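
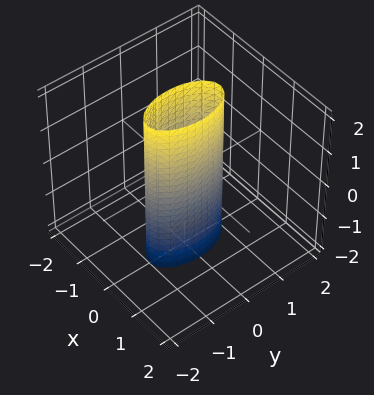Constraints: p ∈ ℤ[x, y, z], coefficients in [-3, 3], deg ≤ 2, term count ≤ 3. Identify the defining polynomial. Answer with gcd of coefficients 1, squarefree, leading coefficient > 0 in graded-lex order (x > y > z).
3*x^2 + y^2 - 1

Degree: constant cross-section along one axis; a quadric, so deg p = 2.
Symmetries: it's symmetric under z → −z, forcing even powers of z; it's symmetric under y → −y, forcing even powers of y; the x ↦ −x reflection is a symmetry, so x appears only in even powers.
Against the integer gridlines: no z-intercept at any integer in the box; the y-axis gridline crossings are at y ∈ {-1, 1}.
Fitting integer coefficients to these (and the overall shape) gives p.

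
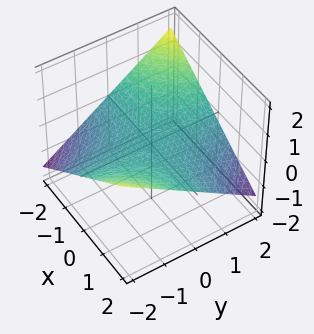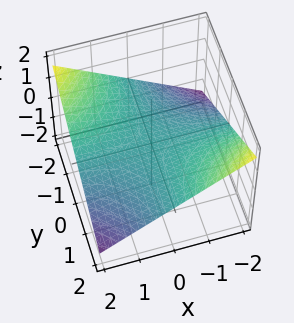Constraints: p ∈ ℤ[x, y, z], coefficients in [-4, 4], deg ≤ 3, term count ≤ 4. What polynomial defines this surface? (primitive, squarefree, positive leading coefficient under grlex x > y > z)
x*y + 3*z

(a) Degree: a saddle surface; a quadric, so deg p = 2.
(b) Against the integer gridlines: every point of the x-axis in the box is on the surface; the visible y-axis segment lies entirely on the surface; one z-axis crossing is at z = 0.
(c) Putting this together gives p.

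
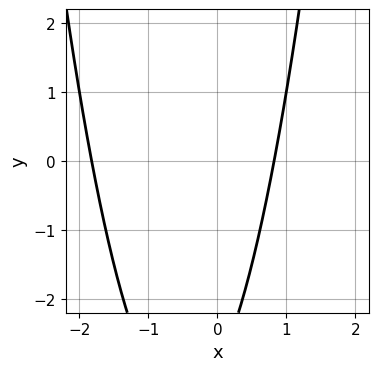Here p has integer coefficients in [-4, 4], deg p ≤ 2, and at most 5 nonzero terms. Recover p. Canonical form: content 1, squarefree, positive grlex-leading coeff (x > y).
2*x^2 + 2*x - y - 3

1. deg p = 2.
2. From the visible intercepts: it misses every integer gridline on the y-axis.
3. Solving for integer coefficients yields p as stated.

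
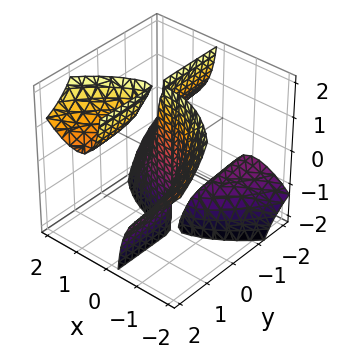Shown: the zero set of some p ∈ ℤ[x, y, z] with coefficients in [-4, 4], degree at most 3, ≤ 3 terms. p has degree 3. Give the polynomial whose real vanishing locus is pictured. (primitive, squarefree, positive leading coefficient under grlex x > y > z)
x^3 - 2*x*y*z + y

(a) The picture has 3 separate pieces. Treating them together as one polynomial.
(b) Degree: a generic line meets the surface in up to 3 points, so deg p = 3.
(c) Reading off the gridlines: the visible z-axis segment lies entirely on the surface; one y-axis crossing is at y = 0; it crosses the x-axis at the gridline x = 0.
(d) Putting this together gives p.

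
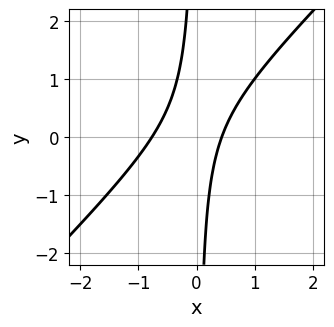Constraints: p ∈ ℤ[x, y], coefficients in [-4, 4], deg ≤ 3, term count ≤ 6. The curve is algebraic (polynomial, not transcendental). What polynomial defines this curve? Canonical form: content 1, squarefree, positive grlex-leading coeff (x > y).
(a) Degree: the shape is more complex than any degree-1 curve, so deg p = 2.
(b) Observable constraints: no y-intercept at any integer in the box.
(c) Assembling these constraints gives the stated polynomial.

3*x^2 - 3*x*y + x - 1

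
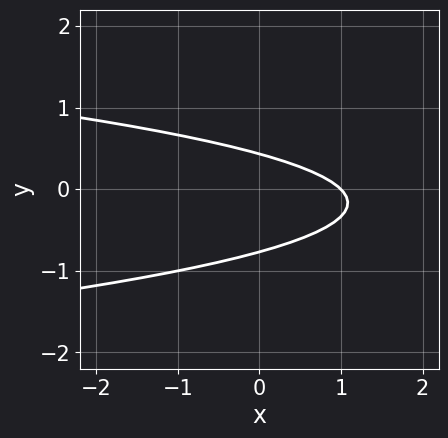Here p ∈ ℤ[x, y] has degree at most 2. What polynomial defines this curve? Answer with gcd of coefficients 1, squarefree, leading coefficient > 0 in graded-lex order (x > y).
deg p = 2.
Checking where it meets the axes: one x-axis crossing is at x = 1.
Solving for integer coefficients yields p as stated.

3*y^2 + x + y - 1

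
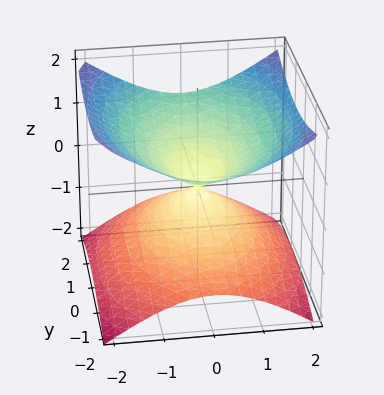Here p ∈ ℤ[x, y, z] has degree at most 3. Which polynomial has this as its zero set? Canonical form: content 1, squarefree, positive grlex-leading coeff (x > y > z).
2*x^2 + y^2 - 3*z^2

(a) deg p = 2. A double cone through the origin; a quadric.
(b) Symmetries: the x ↦ −x reflection is a symmetry, so x appears only in even powers; it's symmetric under y → −y, forcing even powers of y; it's symmetric under z → −z, forcing even powers of z.
(c) Checking where it meets the axes: it crosses the x-axis at the gridline x = 0; it meets the z-axis at z = 0 (among the integer gridlines); it meets the y-axis at y = 0 (among the integer gridlines).
(d) The integer polynomial consistent with all of this is the stated p.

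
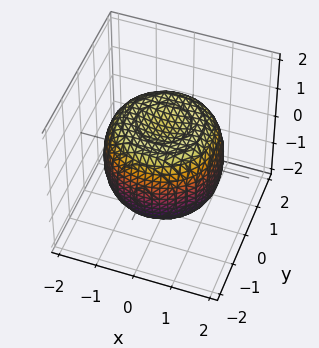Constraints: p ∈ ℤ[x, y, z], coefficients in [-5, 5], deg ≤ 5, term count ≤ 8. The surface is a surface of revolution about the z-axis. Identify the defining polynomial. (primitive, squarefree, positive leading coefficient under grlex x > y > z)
First, the degree is 4 — a generic line meets the surface in up to 4 points.
Then, symmetries: the surface is invariant under rotation about z: p = q(x² + y², z).
Next, against the integer gridlines: the z-axis gridline crossings are at z ∈ {-1, 1}; a circular section at z = 0 has radius between 1 and 2.
Finally, putting this together gives p.

2*x^4 + 4*x^2*y^2 + 2*y^4 - 3*x^2 - 3*y^2 + 3*z^2 - 3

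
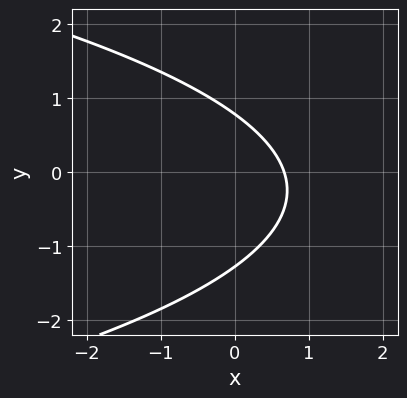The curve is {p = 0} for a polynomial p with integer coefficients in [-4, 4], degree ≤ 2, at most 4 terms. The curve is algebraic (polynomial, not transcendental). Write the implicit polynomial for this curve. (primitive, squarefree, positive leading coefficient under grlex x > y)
2*y^2 + 3*x + y - 2

First, deg p = 2. The shape is more complex than any degree-1 curve.
Finally, the integer polynomial consistent with all of this is the stated p.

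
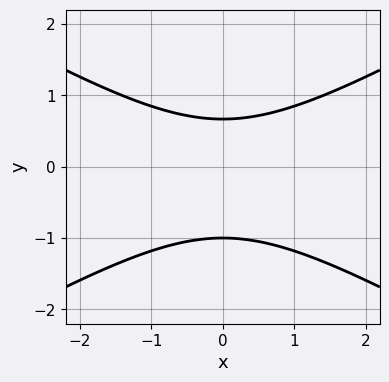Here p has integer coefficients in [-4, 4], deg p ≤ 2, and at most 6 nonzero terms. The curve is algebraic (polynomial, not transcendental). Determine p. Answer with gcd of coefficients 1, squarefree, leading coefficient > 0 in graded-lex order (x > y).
Degree: the shape is more complex than any degree-1 curve, so deg p = 2.
Symmetries: the x ↦ −x reflection is a symmetry, so x appears only in even powers.
From the axis intercepts and sections: it meets the y-axis at y = -1 (among the integer gridlines); no x-intercept at any integer in the box.
Matching integer coefficients to the picture gives p.

x^2 - 3*y^2 - y + 2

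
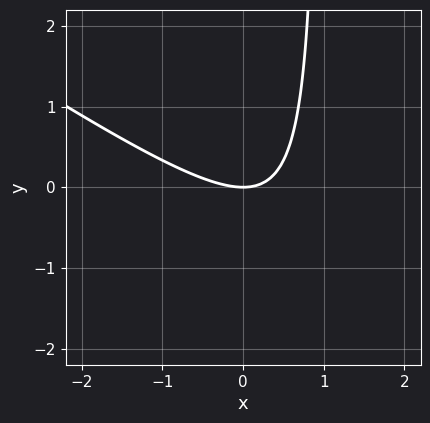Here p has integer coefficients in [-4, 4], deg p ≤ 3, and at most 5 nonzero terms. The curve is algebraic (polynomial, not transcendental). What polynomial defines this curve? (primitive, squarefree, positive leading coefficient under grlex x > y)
2*x^2 + 3*x*y - 3*y

(a) Degree: no degree-1 curve has this shape, so deg p = 2.
(b) Checking where it meets the axes: it meets the y-axis at y = 0 (among the integer gridlines); it meets the x-axis at x = 0 (among the integer gridlines).
(c) Solving for integer coefficients yields p as stated.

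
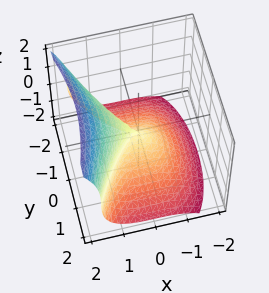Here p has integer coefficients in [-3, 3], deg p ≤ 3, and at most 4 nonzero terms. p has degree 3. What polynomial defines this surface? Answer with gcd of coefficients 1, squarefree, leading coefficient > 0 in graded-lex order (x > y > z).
3*x^3 - 2*z^3 - 3*y^2

(a) The degree is 3 — a generic line meets the surface in up to 3 points.
(b) Reading off the gridlines: one y-axis crossing is at y = 0; it crosses the x-axis at the gridline x = 0; one z-axis crossing is at z = 0.
(c) Solving for integer coefficients yields p as stated.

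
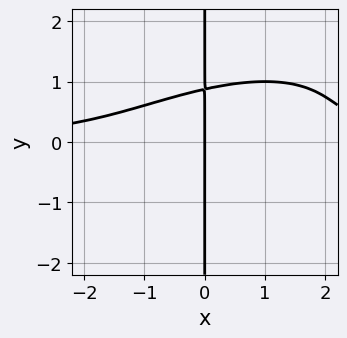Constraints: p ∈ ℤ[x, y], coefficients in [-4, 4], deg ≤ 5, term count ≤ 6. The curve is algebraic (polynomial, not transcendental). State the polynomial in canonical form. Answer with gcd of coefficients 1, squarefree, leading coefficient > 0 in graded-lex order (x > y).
The degree is 4 — no degree-3 curve has this shape.
Reading off the gridlines: it meets the x-axis at x = 0 (among the integer gridlines); every point of the y-axis in the box is on the curve.
Putting this together gives p.

x^3*y - 2*x^2*y^2 + 3*x*y^3 - 2*x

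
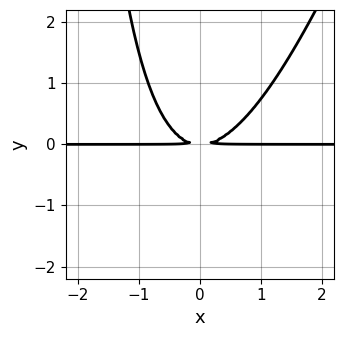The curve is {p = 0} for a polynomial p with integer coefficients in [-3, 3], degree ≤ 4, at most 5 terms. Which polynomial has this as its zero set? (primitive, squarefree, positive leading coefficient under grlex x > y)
deg p = 3. No degree-2 curve has this shape.
From the visible intercepts: every point of the x-axis in the box is on the curve.
Matching integer coefficients to the picture gives p.

3*x^2*y - x*y^2 - 3*y^2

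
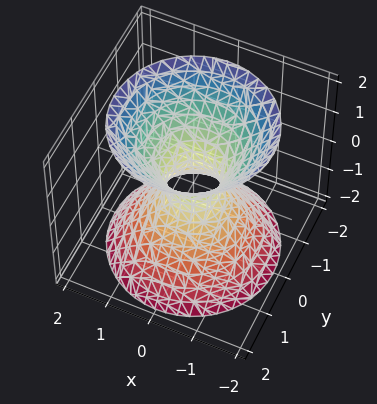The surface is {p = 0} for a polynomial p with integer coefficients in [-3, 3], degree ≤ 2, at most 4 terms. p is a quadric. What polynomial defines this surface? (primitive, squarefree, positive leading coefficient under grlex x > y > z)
3*x^2 + 3*y^2 - 2*z^2 - 1

(a) deg p = 2. One connected sheet with a waist; a quadric.
(b) Symmetry: the surface is invariant under rotation about z: p = q(x² + y², z); the z ↦ −z reflection is a symmetry, so z appears only in even powers.
(c) Observable constraints: no z-intercept at any integer in the box; a circular section at z = -2 has radius between 1 and 2.
(d) The integer polynomial consistent with all of this is the stated p.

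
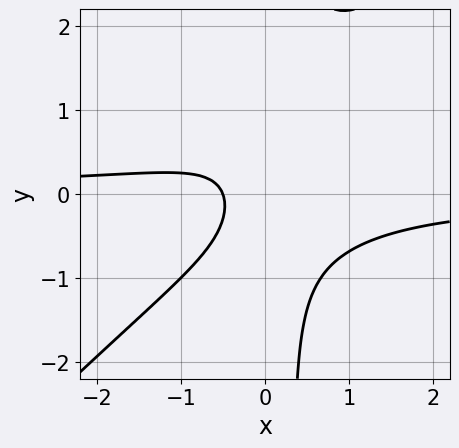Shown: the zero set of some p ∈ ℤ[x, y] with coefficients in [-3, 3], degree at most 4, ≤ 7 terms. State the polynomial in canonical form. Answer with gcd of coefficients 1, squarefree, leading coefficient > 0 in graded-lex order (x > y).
3*x^2*y - 3*x*y^2 + y^2 + 2*x + 1

First, the degree is 3 — a generic line meets the curve in up to 3 points.
Then, against the integer gridlines: no y-intercept at any integer in the box.
Finally, solving for integer coefficients yields p as stated.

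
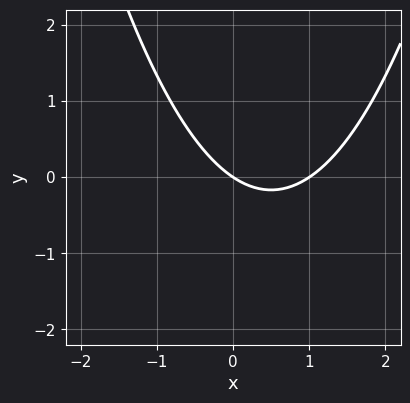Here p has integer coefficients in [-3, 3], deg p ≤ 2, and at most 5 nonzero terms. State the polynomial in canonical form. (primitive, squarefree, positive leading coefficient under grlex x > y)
First, the degree is 2 — the shape is more complex than any degree-1 curve.
Then, against the integer gridlines: among the integer gridlines, it crosses the x-axis at x ∈ {0, 1}; it crosses the y-axis at the gridline y = 0.
Finally, assembling these constraints gives the stated polynomial.

2*x^2 - 2*x - 3*y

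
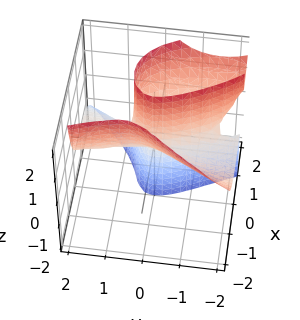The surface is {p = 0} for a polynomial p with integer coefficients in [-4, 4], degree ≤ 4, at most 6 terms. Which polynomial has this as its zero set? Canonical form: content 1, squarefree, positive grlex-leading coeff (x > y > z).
deg p = 3.
Reading off the gridlines: the visible z-axis segment lies entirely on the surface; the visible y-axis segment lies entirely on the surface.
Together with the visible shape, these determine p as stated.

3*x^3 + 3*x*y*z + 2*y^2*z - 2*x^2 - 3*x*z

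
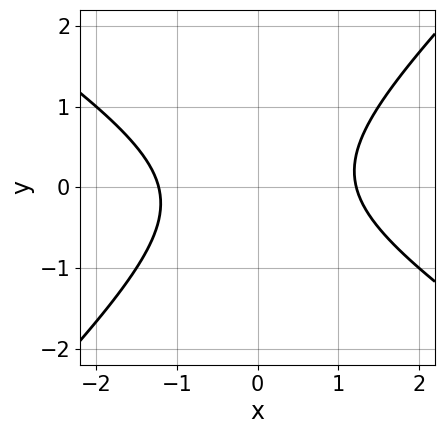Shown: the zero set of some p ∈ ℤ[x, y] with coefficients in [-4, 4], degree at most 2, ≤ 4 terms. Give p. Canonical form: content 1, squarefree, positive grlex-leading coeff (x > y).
(a) Degree: a generic line meets the curve in up to 2 points, so deg p = 2.
(b) Observable constraints: it misses every integer gridline on the y-axis.
(c) Solving for integer coefficients yields p as stated.

2*x^2 + x*y - 3*y^2 - 3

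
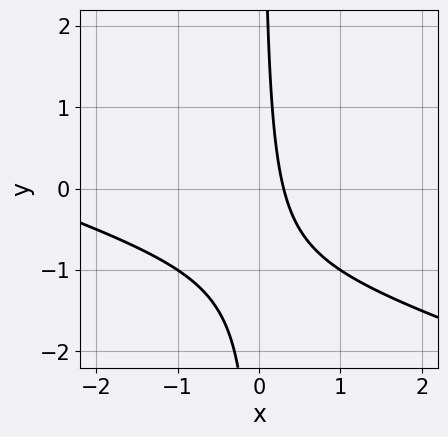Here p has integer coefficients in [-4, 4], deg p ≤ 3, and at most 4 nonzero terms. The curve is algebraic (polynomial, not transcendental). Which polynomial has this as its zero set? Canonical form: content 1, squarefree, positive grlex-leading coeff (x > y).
x^2 + 3*x*y + 3*x - 1

1. The degree is 2 — the shape is more complex than any degree-1 curve.
2. From the visible intercepts: the curve avoids every integer y-axis point in the box.
3. These observations pin down the coefficients.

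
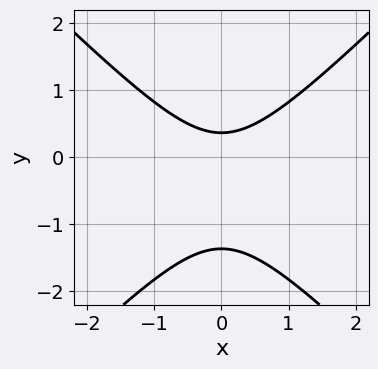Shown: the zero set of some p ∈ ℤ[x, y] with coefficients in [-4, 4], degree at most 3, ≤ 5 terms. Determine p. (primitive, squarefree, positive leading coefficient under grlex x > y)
2*x^2 - 2*y^2 - 2*y + 1

Degree: the shape is more complex than any degree-1 curve, so deg p = 2.
Symmetries: mirror symmetry x ↦ −x ⇒ only even powers of x.
From the visible intercepts: no x-intercept at any integer in the box.
The integer polynomial consistent with all of this is the stated p.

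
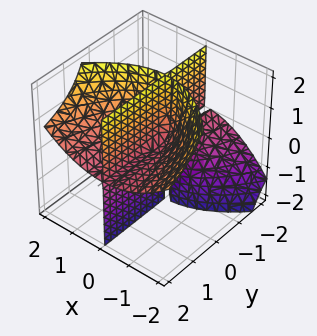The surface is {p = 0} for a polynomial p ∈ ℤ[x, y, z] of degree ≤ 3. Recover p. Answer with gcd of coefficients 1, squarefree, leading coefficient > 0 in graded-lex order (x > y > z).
The picture has 3 separate pieces. They look like related sheets of one shape, so recover p as a whole.
The degree is 3 — no degree-2 surface has this shape.
Against the integer gridlines: it crosses the x-axis at the gridline x = 0; every point of the y-axis in the box is on the surface.
Fitting integer coefficients to these (and the overall shape) gives p. Check: (0, 0, -2) on the z-axis lies on the surface, and p(0, 0, -2) = 0. ✓

x^3 - 2*x*y*z - x*z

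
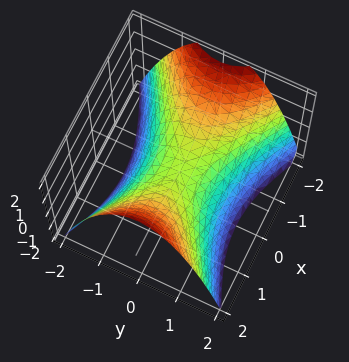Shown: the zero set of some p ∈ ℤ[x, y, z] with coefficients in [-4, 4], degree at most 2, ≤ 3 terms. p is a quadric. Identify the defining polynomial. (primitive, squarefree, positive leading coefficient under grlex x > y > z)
1. Degree: a saddle surface; a quadric, so deg p = 2.
2. Symmetries: it's symmetric under y → −y, forcing even powers of y; it's symmetric under x → −x, forcing even powers of x.
3. Observable constraints: it crosses the y-axis at the gridline y = 0; it meets the z-axis at z = 0 (among the integer gridlines); one x-axis crossing is at x = 0.
4. Solving for integer coefficients yields p as stated.

x^2 - 2*y^2 - 2*z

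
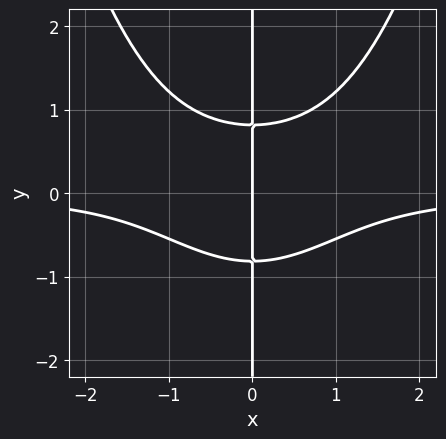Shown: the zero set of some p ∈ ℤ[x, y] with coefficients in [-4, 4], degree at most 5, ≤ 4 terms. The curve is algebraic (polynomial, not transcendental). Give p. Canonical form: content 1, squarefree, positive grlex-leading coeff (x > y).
1. deg p = 4.
2. Reading off the gridlines: one x-axis crossing is at x = 0; the visible y-axis segment lies entirely on the curve.
3. Together with the visible shape, these determine p as stated.

2*x^3*y - 3*x*y^2 + 2*x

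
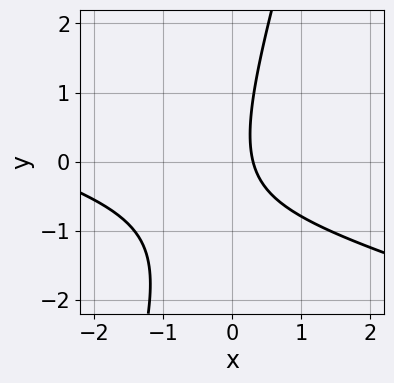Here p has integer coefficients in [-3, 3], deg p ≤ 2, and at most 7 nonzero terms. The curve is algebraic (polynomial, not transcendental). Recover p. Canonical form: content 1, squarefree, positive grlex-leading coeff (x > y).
First, deg p = 2. No degree-1 curve has this shape.
Then, reading off the gridlines: no y-intercept at any integer in the box.
Finally, together with the visible shape, these determine p as stated.

x^2 + 3*x*y - y^2 + 3*x - 1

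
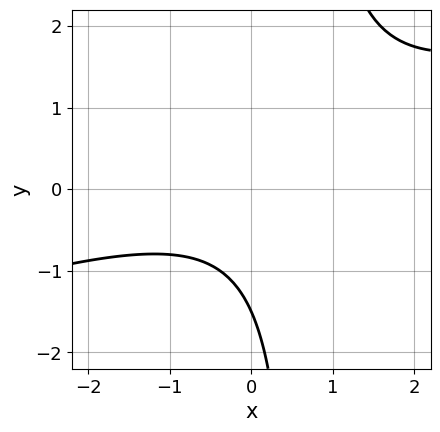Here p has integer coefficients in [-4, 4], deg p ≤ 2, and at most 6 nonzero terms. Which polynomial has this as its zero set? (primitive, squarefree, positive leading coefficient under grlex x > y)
First, deg p = 2. No degree-1 curve has this shape.
Next, from the visible intercepts: the curve avoids every integer x-axis point in the box.
Finally, assembling these constraints gives the stated polynomial.

x^2 - 3*x*y + 2*y + 3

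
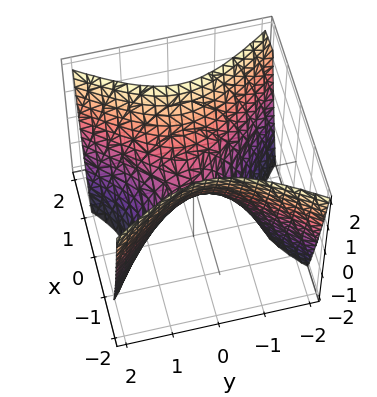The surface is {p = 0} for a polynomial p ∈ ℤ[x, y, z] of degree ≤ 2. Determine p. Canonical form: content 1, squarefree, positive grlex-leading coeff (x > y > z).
1. Degree: a saddle surface; a quadric, so deg p = 2.
2. Symmetries: it's symmetric under y → −y, forcing even powers of y; it's symmetric under x → −x, forcing even powers of x.
3. Reading off the gridlines: it meets the z-axis at z = 0 (among the integer gridlines); it meets the x-axis at x = 0 (among the integer gridlines).
4. Solving for integer coefficients yields p as stated.

3*x^2 - 2*y^2 - 2*z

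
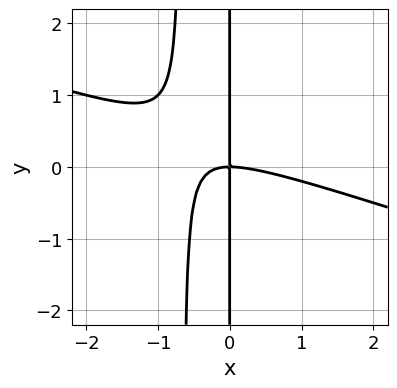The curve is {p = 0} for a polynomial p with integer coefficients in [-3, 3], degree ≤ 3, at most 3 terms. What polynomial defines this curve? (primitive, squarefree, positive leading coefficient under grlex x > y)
1. Degree: no degree-2 curve has this shape, so deg p = 3.
2. From the visible intercepts: one x-axis crossing is at x = 0; every point of the y-axis in the box is on the curve.
3. Assembling these constraints gives the stated polynomial.

x^3 + 3*x^2*y + 2*x*y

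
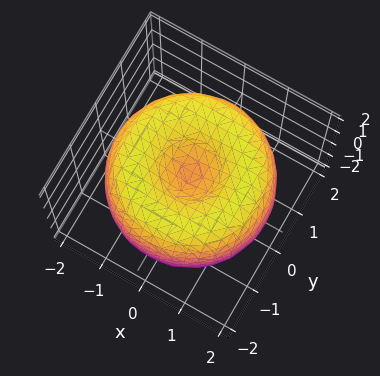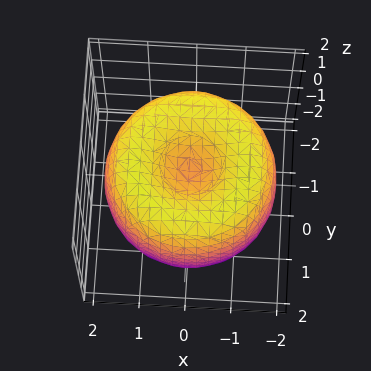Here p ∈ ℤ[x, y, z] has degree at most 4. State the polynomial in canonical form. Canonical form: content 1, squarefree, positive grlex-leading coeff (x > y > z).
(a) Degree: no degree-3 surface has this shape, so deg p = 4.
(b) Symmetries: rotational symmetry about the z-axis ⇒ p depends on x, y only through x² + y².
(c) From the axis intercepts and sections: a circular section at z = 1 has radius between 0 and 1.
(d) These observations pin down the coefficients.

x^4 + 2*x^2*y^2 + y^4 - 3*x^2 - 3*y^2 + 2*z^2 - 1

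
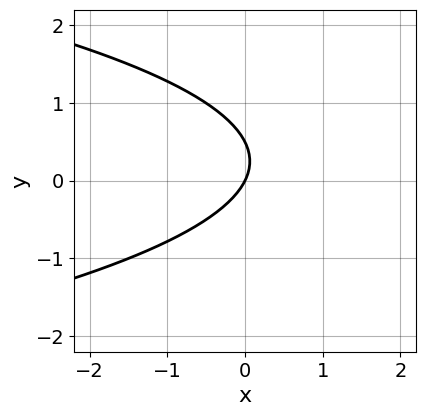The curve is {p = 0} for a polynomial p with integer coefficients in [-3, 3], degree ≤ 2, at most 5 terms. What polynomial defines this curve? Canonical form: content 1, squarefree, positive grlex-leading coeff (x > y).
2*y^2 + 2*x - y

The degree is 2 — the shape is more complex than any degree-1 curve.
From the axis intercepts and sections: it crosses the y-axis at the gridline y = 0; it meets the x-axis at x = 0 (among the integer gridlines).
Together with the visible shape, these determine p as stated.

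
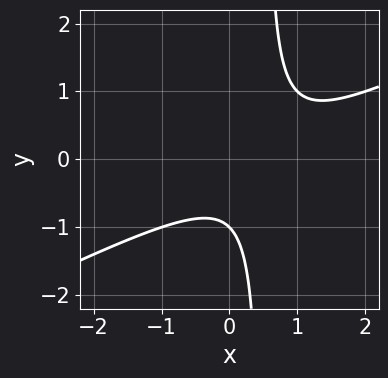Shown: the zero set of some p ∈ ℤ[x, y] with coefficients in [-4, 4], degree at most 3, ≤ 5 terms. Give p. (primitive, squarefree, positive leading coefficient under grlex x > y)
1. The degree is 2 — no degree-1 curve has this shape.
2. From the axis intercepts and sections: it crosses the y-axis at the gridline y = -1; the curve avoids every integer x-axis point in the box.
3. Together with the visible shape, these determine p as stated.

x^2 - 2*x*y - x + y + 1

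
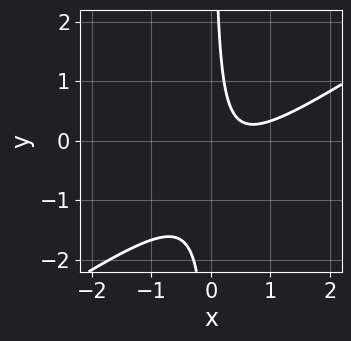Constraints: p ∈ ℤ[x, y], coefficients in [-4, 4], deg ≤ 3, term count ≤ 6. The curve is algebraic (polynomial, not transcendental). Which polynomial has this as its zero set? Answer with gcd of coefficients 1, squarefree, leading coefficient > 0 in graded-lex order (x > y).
First, degree: no degree-1 curve has this shape, so deg p = 2.
Then, against the integer gridlines: no x-intercept at any integer in the box; no y-intercept at any integer in the box.
Finally, putting this together gives p.

2*x^2 - 3*x*y - 2*x + 1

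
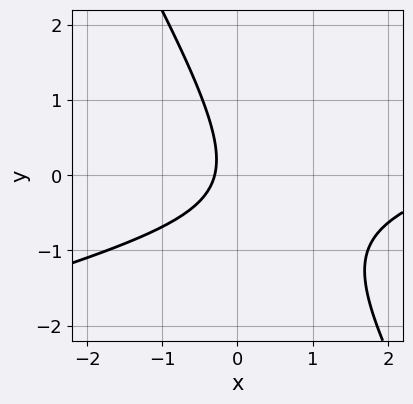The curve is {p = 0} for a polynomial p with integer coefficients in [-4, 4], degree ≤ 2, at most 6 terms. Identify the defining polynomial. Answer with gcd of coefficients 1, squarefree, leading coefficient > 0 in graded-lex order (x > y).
The degree is 2 — a generic line meets the curve in up to 2 points.
From the axis intercepts and sections: no y-intercept at any integer in the box.
Matching integer coefficients to the picture gives p.

x^2 - 3*x*y - 2*y^2 - 3*x - 1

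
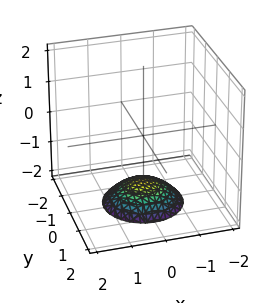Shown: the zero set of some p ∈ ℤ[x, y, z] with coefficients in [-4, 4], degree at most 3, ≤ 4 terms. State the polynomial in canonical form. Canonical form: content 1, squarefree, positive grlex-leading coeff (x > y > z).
1. Degree: the shape is more complex than any degree-1 surface, so deg p = 2.
2. By symmetry, the z-axis is an axis of rotation, so x and y enter only as x² + y².
3. Against the integer gridlines: a circular section at z = -2 has radius exactly 1; no x-intercept at any integer in the box; no y-intercept at any integer in the box.
4. Solving for integer coefficients yields p as stated.

x^2 + y^2 + 2*z + 3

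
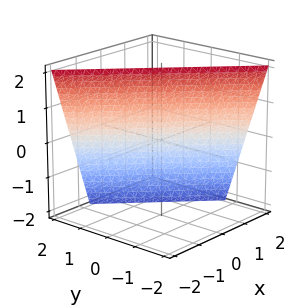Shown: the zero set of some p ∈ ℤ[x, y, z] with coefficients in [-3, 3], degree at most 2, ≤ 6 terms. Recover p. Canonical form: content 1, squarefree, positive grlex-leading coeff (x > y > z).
First, the degree is 1 — the surface is flat (a plane).
Next, checking where it meets the axes: it meets the z-axis at z = 2 (among the integer gridlines).
Finally, solving for integer coefficients yields p as stated.

3*x + 3*y + z - 2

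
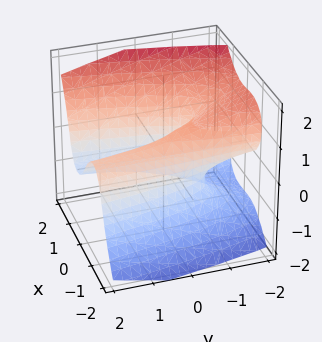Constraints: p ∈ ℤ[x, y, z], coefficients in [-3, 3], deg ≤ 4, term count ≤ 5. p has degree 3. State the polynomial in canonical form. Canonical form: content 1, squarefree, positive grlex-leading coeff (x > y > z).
(a) Degree: no degree-2 surface has this shape, so deg p = 3.
(b) Observable constraints: the x-axis gridline crossings are at x ∈ {-1, 0, 1}; every point of the y-axis in the box is on the surface; it crosses the z-axis at the gridline z = 0.
(c) Assembling these constraints gives the stated polynomial.

3*x^3 - 2*z^3 - x*y - 2*y*z - 3*x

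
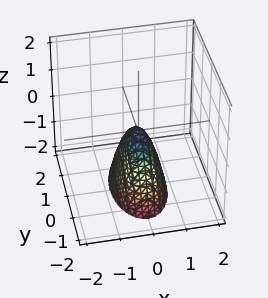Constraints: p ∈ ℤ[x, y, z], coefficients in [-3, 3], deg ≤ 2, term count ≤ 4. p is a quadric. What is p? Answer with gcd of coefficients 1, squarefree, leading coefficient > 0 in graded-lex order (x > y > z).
3*x^2 + y^2 + z

(a) deg p = 2. A single bowl opening along one axis; a quadric.
(b) Symmetries: it's symmetric under y → −y, forcing even powers of y; the x ↦ −x reflection is a symmetry, so x appears only in even powers.
(c) From the axis intercepts and sections: one y-axis crossing is at y = 0; it meets the x-axis at x = 0 (among the integer gridlines).
(d) Putting this together gives p.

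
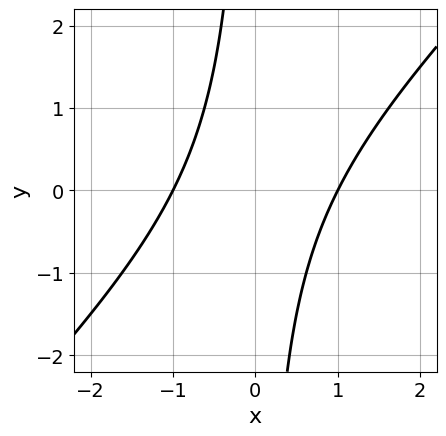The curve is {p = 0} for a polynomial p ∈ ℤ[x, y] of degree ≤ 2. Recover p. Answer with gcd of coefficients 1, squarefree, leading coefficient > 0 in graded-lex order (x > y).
1. Degree: no degree-1 curve has this shape, so deg p = 2.
2. Against the integer gridlines: the x-axis gridline crossings are at x ∈ {-1, 1}; it misses every integer gridline on the y-axis.
3. Matching integer coefficients to the picture gives p.

x^2 - x*y - 1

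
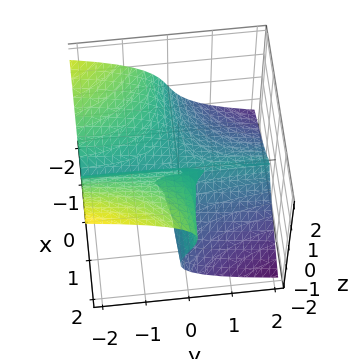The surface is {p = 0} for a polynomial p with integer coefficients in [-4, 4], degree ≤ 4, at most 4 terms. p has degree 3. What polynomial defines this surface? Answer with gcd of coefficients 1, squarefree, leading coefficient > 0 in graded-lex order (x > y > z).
First, the degree is 3 — the shape is more complex than any degree-2 surface.
Next, observable constraints: the visible y-axis segment lies entirely on the surface; the visible x-axis segment lies entirely on the surface; one z-axis crossing is at z = 0.
Finally, solving for integer coefficients yields p as stated.

x^2*y + 2*z^3 - x*z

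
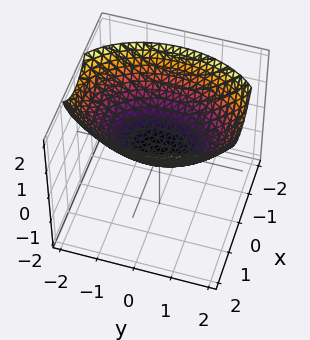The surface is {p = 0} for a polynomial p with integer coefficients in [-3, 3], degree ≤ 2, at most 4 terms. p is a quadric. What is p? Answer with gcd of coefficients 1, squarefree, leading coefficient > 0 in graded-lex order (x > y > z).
2*x^2 + y^2 - 3*z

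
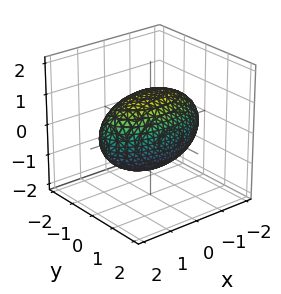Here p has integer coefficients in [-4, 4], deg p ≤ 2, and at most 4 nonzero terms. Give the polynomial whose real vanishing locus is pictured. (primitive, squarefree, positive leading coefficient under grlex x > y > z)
x^2 + 3*y^2 + 2*z^2 - 3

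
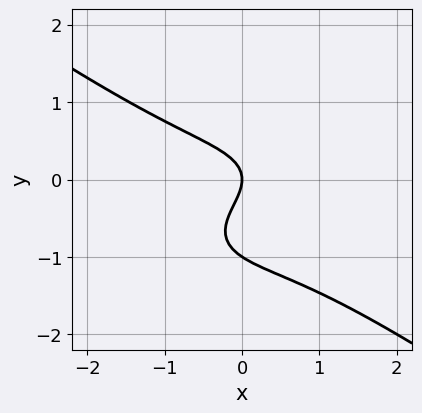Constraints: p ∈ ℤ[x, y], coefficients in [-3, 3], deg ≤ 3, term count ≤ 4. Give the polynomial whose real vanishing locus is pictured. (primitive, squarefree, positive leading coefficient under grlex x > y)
x^3 + 3*y^3 + 3*y^2 + 2*x

Degree: the shape is more complex than any degree-2 curve, so deg p = 3.
Observable constraints: it meets the x-axis at x = 0 (among the integer gridlines); among the integer gridlines, it crosses the y-axis at y ∈ {-1, 0}.
Together with the visible shape, these determine p as stated.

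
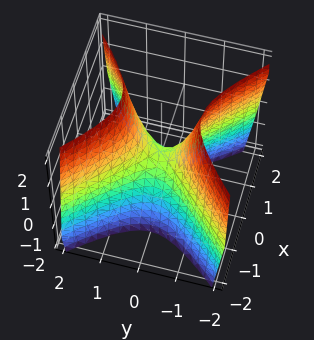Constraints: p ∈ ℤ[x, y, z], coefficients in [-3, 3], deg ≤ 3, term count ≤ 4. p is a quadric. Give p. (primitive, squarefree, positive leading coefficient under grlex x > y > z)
First, deg p = 2. A saddle surface; a quadric.
Next, symmetries: it's symmetric under x → −x, forcing even powers of x; the y ↦ −y reflection is a symmetry, so y appears only in even powers.
Then, reading off the gridlines: it meets the y-axis at y = 0 (among the integer gridlines); one x-axis crossing is at x = 0; it crosses the z-axis at the gridline z = 0.
Finally, solving for integer coefficients yields p as stated.

2*x^2 - 2*y^2 + z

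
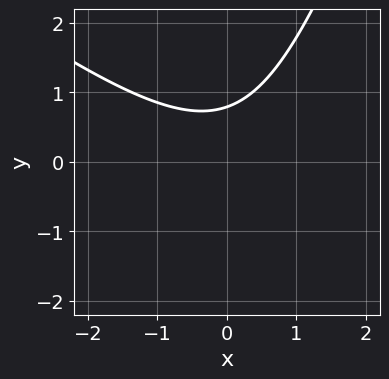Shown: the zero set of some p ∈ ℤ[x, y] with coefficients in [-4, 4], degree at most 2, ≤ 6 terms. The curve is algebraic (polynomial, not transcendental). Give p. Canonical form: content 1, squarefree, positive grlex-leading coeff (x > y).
2*x^2 + 2*x*y - y^2 - 3*y + 3

First, the degree is 2 — a generic line meets the curve in up to 2 points.
Then, reading off the gridlines: it misses every integer gridline on the x-axis.
Finally, fitting integer coefficients to these (and the overall shape) gives p.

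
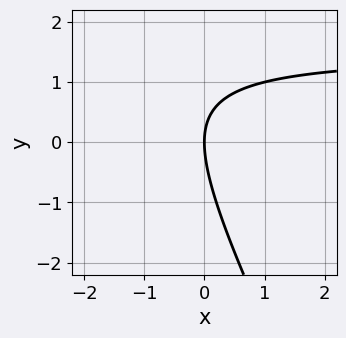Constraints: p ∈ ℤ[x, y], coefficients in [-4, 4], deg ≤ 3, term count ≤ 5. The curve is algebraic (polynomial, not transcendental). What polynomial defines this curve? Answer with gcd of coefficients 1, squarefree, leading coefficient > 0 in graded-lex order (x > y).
(a) Degree: a generic line meets the curve in up to 2 points, so deg p = 2.
(b) Reading off the gridlines: it meets the x-axis at x = 0 (among the integer gridlines); it crosses the y-axis at the gridline y = 0.
(c) The integer polynomial consistent with all of this is the stated p.

2*x*y + y^2 - 3*x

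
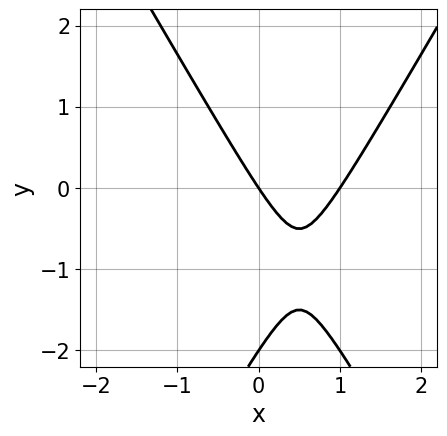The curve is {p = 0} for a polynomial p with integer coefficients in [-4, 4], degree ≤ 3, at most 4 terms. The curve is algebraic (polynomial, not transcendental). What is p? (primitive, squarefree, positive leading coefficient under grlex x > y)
The degree is 2 — no degree-1 curve has this shape.
From the axis intercepts and sections: among the integer gridlines, it crosses the y-axis at y ∈ {-2, 0}; among the integer gridlines, it crosses the x-axis at x ∈ {0, 1}.
Putting this together gives p.

3*x^2 - y^2 - 3*x - 2*y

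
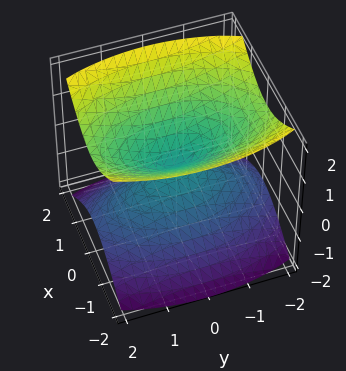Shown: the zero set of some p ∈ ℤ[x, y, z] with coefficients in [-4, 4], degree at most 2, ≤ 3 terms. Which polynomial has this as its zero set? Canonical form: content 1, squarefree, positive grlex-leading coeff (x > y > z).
3*x^2 + y^2 - 3*z^2

I count 2 distinct pieces.
The degree is 2 — two nappes meeting at a single point; a quadric.
Symmetries: the y ↦ −y reflection is a symmetry, so y appears only in even powers; mirror symmetry z ↦ −z ⇒ only even powers of z; it's symmetric under x → −x, forcing even powers of x.
Reading off the gridlines: it crosses the z-axis at the gridline z = 0; it crosses the y-axis at the gridline y = 0; it meets the x-axis at x = 0 (among the integer gridlines).
Fitting integer coefficients to these (and the overall shape) gives p.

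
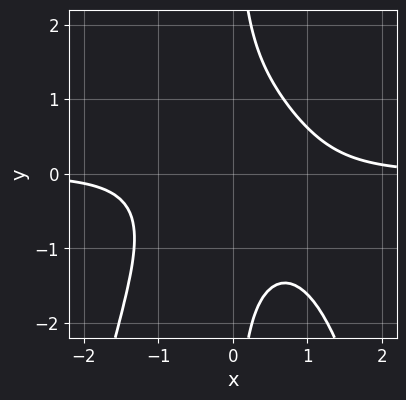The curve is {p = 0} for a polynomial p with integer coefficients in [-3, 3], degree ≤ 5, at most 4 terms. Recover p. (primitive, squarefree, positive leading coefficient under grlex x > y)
First, deg p = 4. A generic line meets the curve in up to 4 points.
Then, from the axis intercepts and sections: no y-intercept at any integer in the box; no x-intercept at any integer in the box.
Finally, assembling these constraints gives the stated polynomial.

x^3*y + x*y^2 - 1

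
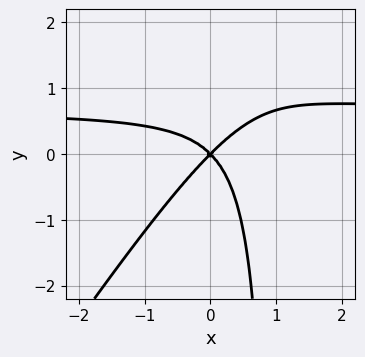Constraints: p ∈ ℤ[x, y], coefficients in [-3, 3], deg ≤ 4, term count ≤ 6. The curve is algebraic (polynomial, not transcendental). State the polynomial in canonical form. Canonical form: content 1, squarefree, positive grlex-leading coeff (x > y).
(a) The degree is 3 — the shape is more complex than any degree-2 curve.
(b) Reading off the gridlines: it meets the y-axis at y = 0 (among the integer gridlines); it crosses the x-axis at the gridline x = 0.
(c) Assembling these constraints gives the stated polynomial.

3*x^2*y - 2*x*y^2 - 2*x^2 + 2*y^2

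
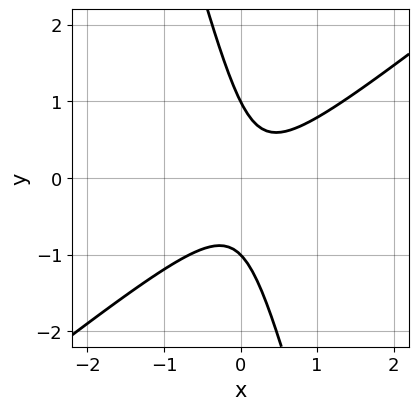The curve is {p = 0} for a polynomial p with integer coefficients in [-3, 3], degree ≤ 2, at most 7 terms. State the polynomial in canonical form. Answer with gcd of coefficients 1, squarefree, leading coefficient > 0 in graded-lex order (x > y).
3*x^2 - 3*x*y - y^2 - x + 1

1. The degree is 2 — no degree-1 curve has this shape.
2. Observable constraints: the curve avoids every integer x-axis point in the box; among the integer gridlines, it crosses the y-axis at y ∈ {-1, 1}.
3. Solving for integer coefficients yields p as stated.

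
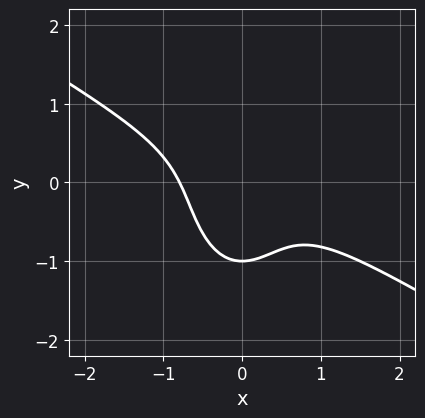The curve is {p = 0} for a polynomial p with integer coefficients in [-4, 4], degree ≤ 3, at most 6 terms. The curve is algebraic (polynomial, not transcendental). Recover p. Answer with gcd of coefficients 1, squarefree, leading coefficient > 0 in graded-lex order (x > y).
Degree: a generic line meets the curve in up to 3 points, so deg p = 3.
Checking where it meets the axes: it meets the y-axis at y = -1 (among the integer gridlines).
Assembling these constraints gives the stated polynomial.

2*x^3 + 3*x^2*y + y^3 + 1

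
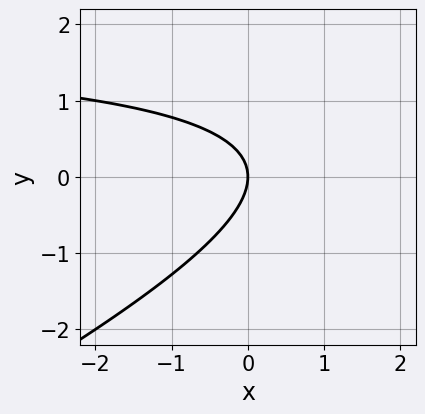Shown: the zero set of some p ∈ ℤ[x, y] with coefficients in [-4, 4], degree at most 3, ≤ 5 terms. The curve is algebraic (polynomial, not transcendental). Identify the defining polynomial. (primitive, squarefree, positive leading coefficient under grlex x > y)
x*y - 2*y^2 - 2*x

(a) Degree: a generic line meets the curve in up to 2 points, so deg p = 2.
(b) Reading off the gridlines: it meets the y-axis at y = 0 (among the integer gridlines); one x-axis crossing is at x = 0.
(c) Solving for integer coefficients yields p as stated.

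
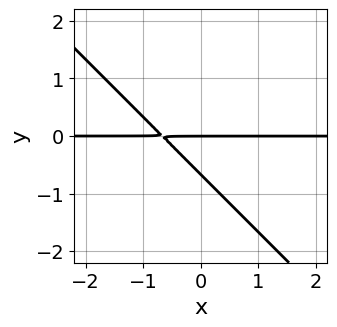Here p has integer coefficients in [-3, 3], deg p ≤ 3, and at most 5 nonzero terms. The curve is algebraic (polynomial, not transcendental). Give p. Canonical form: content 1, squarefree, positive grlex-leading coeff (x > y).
3*x*y + 3*y^2 + 2*y

deg p = 2. The shape is more complex than any degree-1 curve.
Checking where it meets the axes: every point of the x-axis in the box is on the curve; it crosses the y-axis at the gridline y = 0.
Solving for integer coefficients yields p as stated.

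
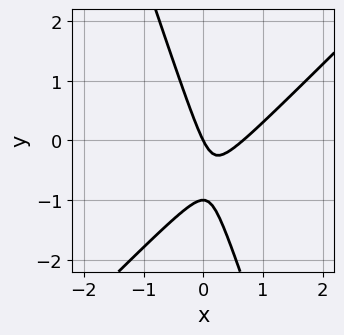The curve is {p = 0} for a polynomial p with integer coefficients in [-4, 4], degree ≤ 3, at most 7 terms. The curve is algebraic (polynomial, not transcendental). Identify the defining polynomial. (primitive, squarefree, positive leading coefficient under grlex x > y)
3*x^2 - 2*x*y - y^2 - 2*x - y

1. Degree: the shape is more complex than any degree-1 curve, so deg p = 2.
2. Against the integer gridlines: among the integer gridlines, it crosses the y-axis at y ∈ {-1, 0}; it meets the x-axis at x = 0 (among the integer gridlines).
3. Solving for integer coefficients yields p as stated.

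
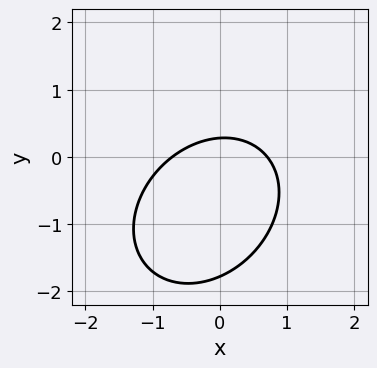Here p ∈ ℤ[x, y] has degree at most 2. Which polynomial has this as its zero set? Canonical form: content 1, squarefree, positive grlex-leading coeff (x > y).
2*x^2 - x*y + 2*y^2 + 3*y - 1

Degree: the shape is more complex than any degree-1 curve, so deg p = 2.
Putting this together gives p.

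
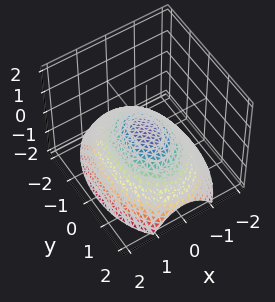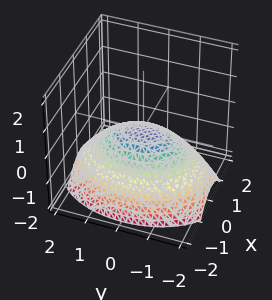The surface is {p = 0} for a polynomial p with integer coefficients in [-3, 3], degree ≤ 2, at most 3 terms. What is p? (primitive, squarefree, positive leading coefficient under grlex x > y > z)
(a) deg p = 2. A single bowl opening along one axis; a quadric.
(b) Symmetries: it's symmetric under x → −x, forcing even powers of x; the y ↦ −y reflection is a symmetry, so y appears only in even powers.
(c) Checking where it meets the axes: one z-axis crossing is at z = 0; it meets the x-axis at x = 0 (among the integer gridlines).
(d) These observations pin down the coefficients.

2*x^2 + y^2 + 3*z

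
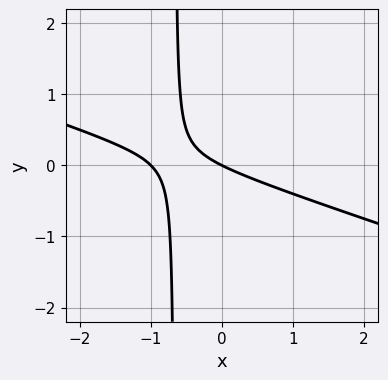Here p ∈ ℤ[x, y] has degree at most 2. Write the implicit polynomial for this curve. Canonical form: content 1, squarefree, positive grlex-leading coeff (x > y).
x^2 + 3*x*y + x + 2*y

The degree is 2 — a generic line meets the curve in up to 2 points.
Reading off the gridlines: the x-axis gridline crossings are at x ∈ {-1, 0}; it meets the y-axis at y = 0 (among the integer gridlines).
Together with the visible shape, these determine p as stated.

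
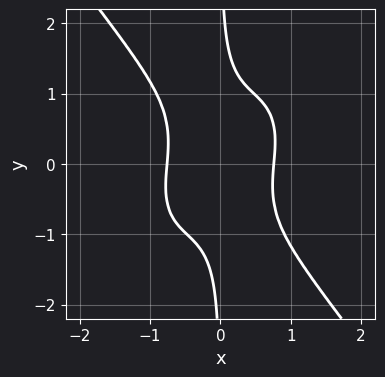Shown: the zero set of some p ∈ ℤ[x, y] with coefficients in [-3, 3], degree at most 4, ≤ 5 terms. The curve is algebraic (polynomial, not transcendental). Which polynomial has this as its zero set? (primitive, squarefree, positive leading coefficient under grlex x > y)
3*x^4 - x^3*y + 2*x*y^3 - 1

First, the degree is 4 — no degree-3 curve has this shape.
Then, against the integer gridlines: the curve avoids every integer y-axis point in the box.
Finally, solving for integer coefficients yields p as stated.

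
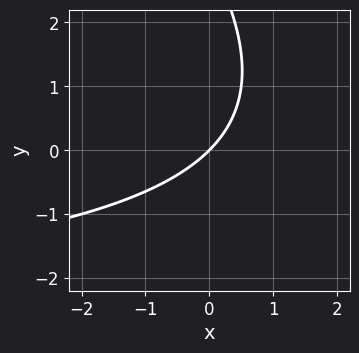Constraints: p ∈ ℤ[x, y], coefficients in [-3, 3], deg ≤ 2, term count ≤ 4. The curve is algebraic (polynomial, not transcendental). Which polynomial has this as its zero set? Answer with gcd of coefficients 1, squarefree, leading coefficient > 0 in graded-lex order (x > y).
First, deg p = 2. The shape is more complex than any degree-1 curve.
Then, observable constraints: it meets the y-axis at y = 0 (among the integer gridlines); it meets the x-axis at x = 0 (among the integer gridlines).
Finally, matching integer coefficients to the picture gives p.

x*y + y^2 + 3*x - 3*y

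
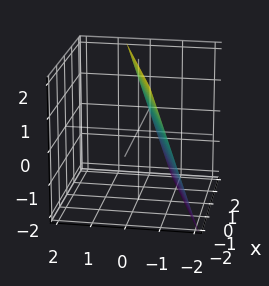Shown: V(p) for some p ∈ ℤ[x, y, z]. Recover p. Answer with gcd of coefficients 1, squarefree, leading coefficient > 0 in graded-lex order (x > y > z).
x - 3*y + z - 2

deg p = 1.
Reading off the gridlines: it crosses the x-axis at the gridline x = 2; one z-axis crossing is at z = 2.
The integer polynomial consistent with all of this is the stated p.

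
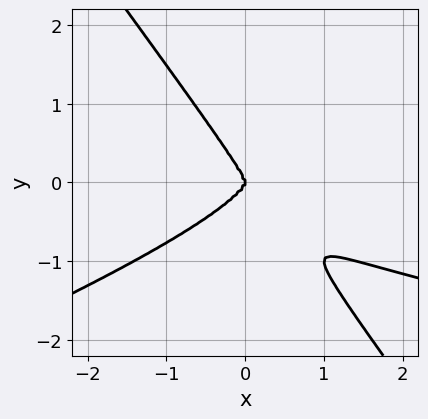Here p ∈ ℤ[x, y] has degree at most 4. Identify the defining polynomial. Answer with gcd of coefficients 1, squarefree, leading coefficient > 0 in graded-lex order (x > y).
First, deg p = 4.
Then, reading off the gridlines: one x-axis crossing is at x = 0; it crosses the y-axis at the gridline y = 0.
Finally, putting this together gives p.

x^2*y^2 - 2*x*y^3 - 2*y^4 - x^3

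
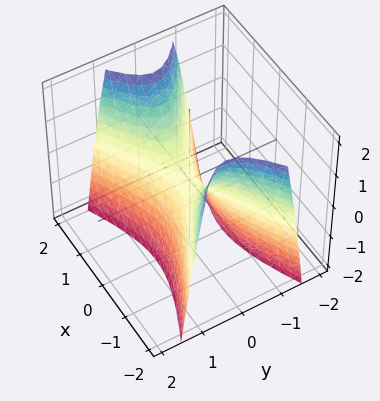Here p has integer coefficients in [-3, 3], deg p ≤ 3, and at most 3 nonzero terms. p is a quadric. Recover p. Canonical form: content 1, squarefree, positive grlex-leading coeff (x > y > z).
First, deg p = 2. A saddle surface; a quadric.
Next, symmetries: it's symmetric under x → −x, forcing even powers of x; mirror symmetry y ↦ −y ⇒ only even powers of y.
Then, from the visible intercepts: one z-axis crossing is at z = 0; it crosses the y-axis at the gridline y = 0; it meets the x-axis at x = 0 (among the integer gridlines).
Finally, putting this together gives p.

x^2 - 3*y^2 - z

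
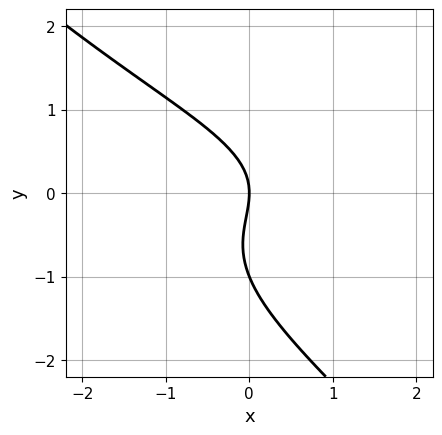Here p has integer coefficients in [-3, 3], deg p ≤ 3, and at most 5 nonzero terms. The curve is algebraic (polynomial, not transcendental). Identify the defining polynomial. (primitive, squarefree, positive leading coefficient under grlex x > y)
2*x*y^2 + 2*y^3 + 2*y^2 + 3*x

(a) Degree: the shape is more complex than any degree-2 curve, so deg p = 3.
(b) From the axis intercepts and sections: one x-axis crossing is at x = 0; the y-axis gridline crossings are at y ∈ {-1, 0}.
(c) Assembling these constraints gives the stated polynomial.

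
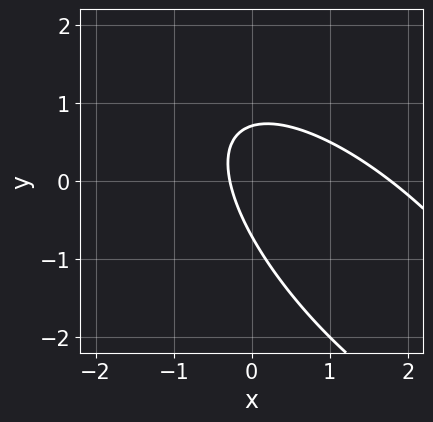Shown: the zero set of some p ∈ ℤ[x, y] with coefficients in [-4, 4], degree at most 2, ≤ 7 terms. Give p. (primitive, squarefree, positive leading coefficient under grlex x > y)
(a) deg p = 2. No degree-1 curve has this shape.
(b) Solving for integer coefficients yields p as stated.

2*x^2 + 3*x*y + 2*y^2 - 3*x - 1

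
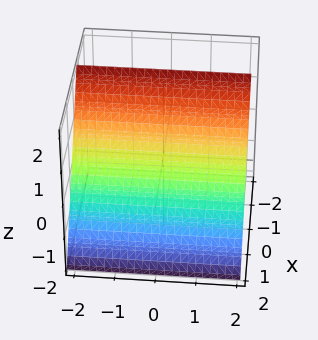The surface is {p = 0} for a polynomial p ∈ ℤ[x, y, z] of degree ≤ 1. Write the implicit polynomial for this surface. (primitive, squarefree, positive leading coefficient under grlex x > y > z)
3*x + 2*z - 2

deg p = 1.
Checking where it meets the axes: the surface avoids every integer y-axis point in the box; it meets the z-axis at z = 1 (among the integer gridlines).
Assembling these constraints gives the stated polynomial.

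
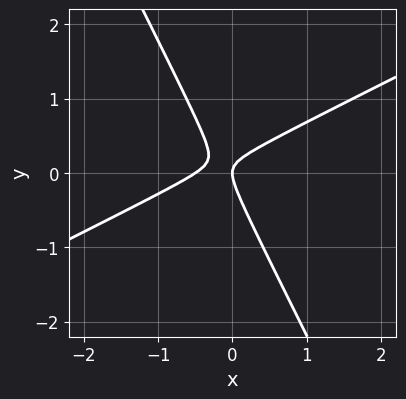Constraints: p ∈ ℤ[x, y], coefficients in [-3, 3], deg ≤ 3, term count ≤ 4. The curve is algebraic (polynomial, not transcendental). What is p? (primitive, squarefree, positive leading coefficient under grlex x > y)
1. The degree is 2 — a generic line meets the curve in up to 2 points.
2. Observable constraints: it meets the x-axis at x = 0 (among the integer gridlines); one y-axis crossing is at y = 0.
3. Solving for integer coefficients yields p as stated.

2*x^2 - 3*x*y - 2*y^2 + x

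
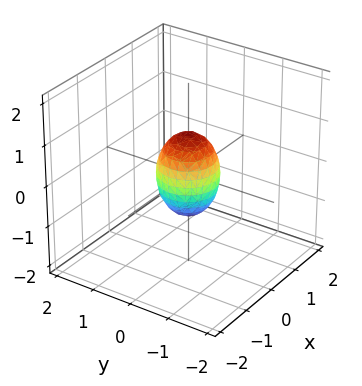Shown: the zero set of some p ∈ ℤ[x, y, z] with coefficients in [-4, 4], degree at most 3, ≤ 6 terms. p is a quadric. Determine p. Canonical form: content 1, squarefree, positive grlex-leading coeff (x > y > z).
(a) Degree: bounded and convex; a quadric, so deg p = 2.
(b) Symmetries: it's symmetric under z → −z, forcing even powers of z; the surface is invariant under rotation about z: p = q(x² + y², z).
(c) Reading off the gridlines: among the integer gridlines, it crosses the z-axis at z ∈ {-1, 1}; a circular section at z = 0 has radius between 0 and 1.
(d) Putting this together gives p.

2*x^2 + 2*y^2 + z^2 - 1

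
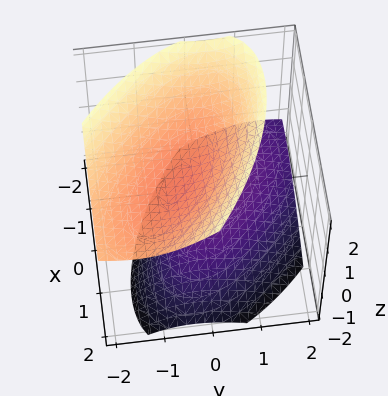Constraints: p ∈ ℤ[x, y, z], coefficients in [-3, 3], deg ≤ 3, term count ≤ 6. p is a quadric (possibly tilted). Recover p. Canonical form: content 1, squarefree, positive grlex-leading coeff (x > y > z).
2*x^2 + 3*x*y + 3*y^2 + 2*y*z - 3*z^2 + 3

1. The picture has 2 separate pieces.
2. The degree is 2 — a generic line meets the surface in up to 2 points.
3. Observable constraints: the surface avoids every integer x-axis point in the box; the z-axis gridline crossings are at z ∈ {-1, 1}; it misses every integer gridline on the y-axis.
4. These observations pin down the coefficients.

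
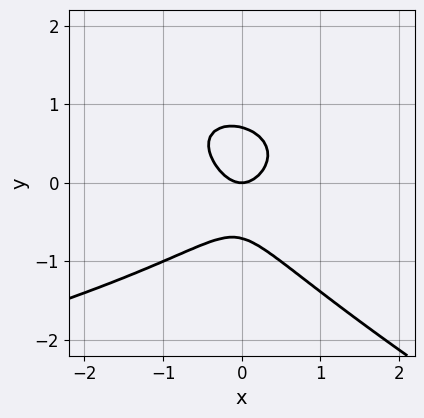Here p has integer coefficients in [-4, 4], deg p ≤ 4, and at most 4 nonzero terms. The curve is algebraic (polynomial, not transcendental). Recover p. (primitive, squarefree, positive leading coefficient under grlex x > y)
(a) Degree: the shape is more complex than any degree-2 curve, so deg p = 3.
(b) From the axis intercepts and sections: one x-axis crossing is at x = 0; one y-axis crossing is at y = 0.
(c) Assembling these constraints gives the stated polynomial.

x*y^2 + 2*y^3 + 2*x^2 - y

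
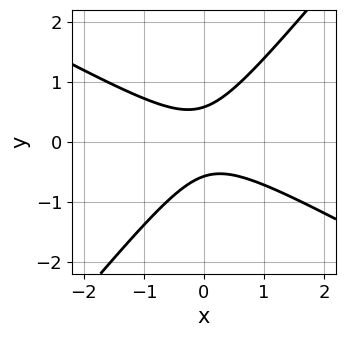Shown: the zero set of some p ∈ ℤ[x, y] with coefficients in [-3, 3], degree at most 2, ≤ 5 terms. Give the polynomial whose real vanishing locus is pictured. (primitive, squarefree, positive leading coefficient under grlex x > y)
2*x^2 + 2*x*y - 3*y^2 + 1

1. Degree: the shape is more complex than any degree-1 curve, so deg p = 2.
2. Observable constraints: the curve avoids every integer x-axis point in the box.
3. Together with the visible shape, these determine p as stated.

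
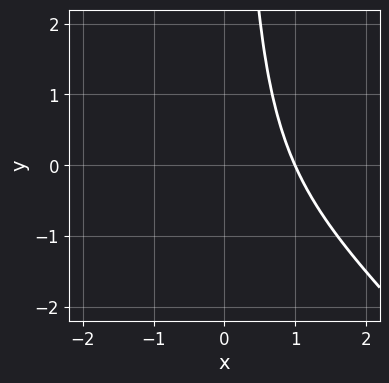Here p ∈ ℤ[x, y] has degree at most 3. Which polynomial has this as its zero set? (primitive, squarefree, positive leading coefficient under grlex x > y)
The degree is 3 — no degree-2 curve has this shape.
From the axis intercepts and sections: no y-intercept at any integer in the box; it crosses the x-axis at the gridline x = 1.
Matching integer coefficients to the picture gives p.

3*x^3 + 3*x^2*y + x*y - 3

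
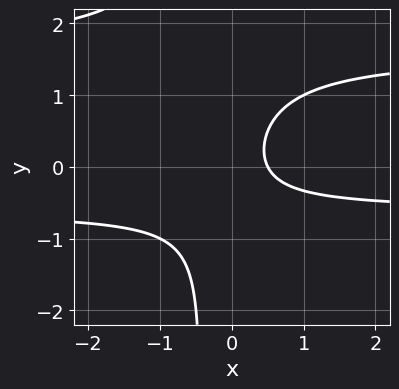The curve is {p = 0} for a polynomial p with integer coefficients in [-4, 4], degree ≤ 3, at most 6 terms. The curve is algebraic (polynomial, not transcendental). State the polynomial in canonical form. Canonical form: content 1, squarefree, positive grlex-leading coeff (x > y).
2*x*y^2 - 2*x*y + y^2 - 2*x + 1

Degree: no degree-2 curve has this shape, so deg p = 3.
Checking where it meets the axes: no y-intercept at any integer in the box.
Together with the visible shape, these determine p as stated.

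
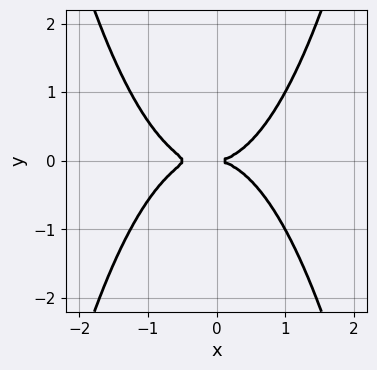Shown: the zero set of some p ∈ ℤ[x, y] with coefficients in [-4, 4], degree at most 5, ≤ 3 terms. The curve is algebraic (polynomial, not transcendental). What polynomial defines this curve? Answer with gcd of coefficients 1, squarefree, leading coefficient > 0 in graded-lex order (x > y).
2*x^4 + x^3 - 3*y^2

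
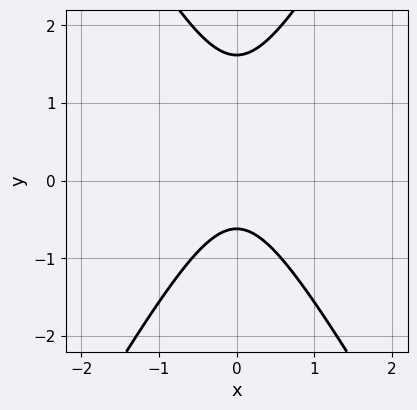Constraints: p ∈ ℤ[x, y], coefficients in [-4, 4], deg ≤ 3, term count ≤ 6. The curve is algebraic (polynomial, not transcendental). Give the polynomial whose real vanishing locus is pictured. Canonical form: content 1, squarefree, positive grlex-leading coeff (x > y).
3*x^2 - y^2 + y + 1

The degree is 2 — no degree-1 curve has this shape.
Symmetries: mirror symmetry x ↦ −x ⇒ only even powers of x.
Reading off the gridlines: no x-intercept at any integer in the box.
These observations pin down the coefficients.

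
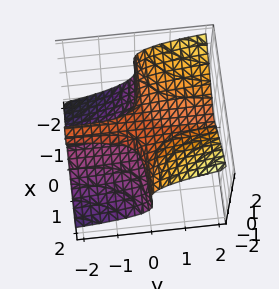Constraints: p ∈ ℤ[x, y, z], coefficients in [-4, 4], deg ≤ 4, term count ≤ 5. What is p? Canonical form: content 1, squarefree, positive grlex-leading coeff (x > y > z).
(a) deg p = 3. No degree-2 surface has this shape.
(b) Checking where it meets the axes: every point of the x-axis in the box is on the surface; one z-axis crossing is at z = 0; the visible y-axis segment lies entirely on the surface.
(c) Assembling these constraints gives the stated polynomial.

2*x^2*y + x*y*z - 3*z^3 + z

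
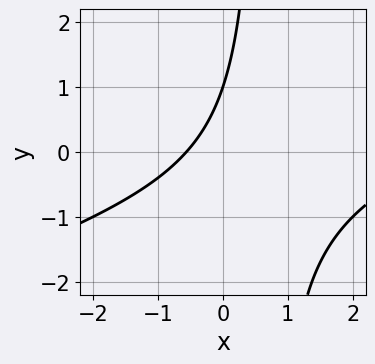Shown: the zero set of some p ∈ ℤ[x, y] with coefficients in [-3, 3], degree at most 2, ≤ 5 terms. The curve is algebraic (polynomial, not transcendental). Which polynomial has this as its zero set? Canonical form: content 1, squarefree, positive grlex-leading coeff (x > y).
1. deg p = 2.
2. Reading off the gridlines: it meets the y-axis at y = 1 (among the integer gridlines).
3. These observations pin down the coefficients.

x^2 - 3*x*y - 3*x + 2*y - 2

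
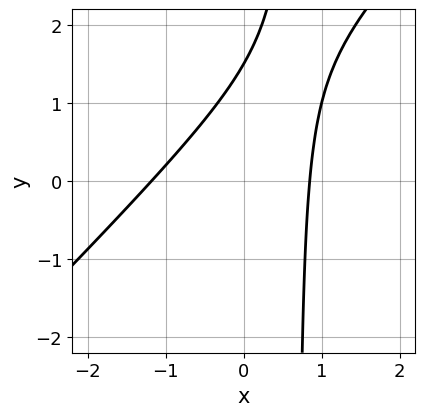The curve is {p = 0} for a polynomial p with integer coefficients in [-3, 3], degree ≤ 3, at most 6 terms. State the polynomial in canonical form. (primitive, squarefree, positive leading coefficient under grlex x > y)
3*x^2 - 3*x*y + x + 2*y - 3

1. deg p = 2. No degree-1 curve has this shape.
2. Putting this together gives p.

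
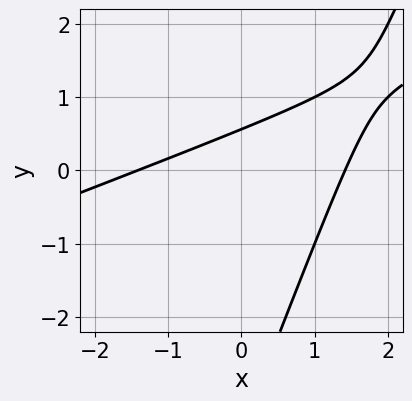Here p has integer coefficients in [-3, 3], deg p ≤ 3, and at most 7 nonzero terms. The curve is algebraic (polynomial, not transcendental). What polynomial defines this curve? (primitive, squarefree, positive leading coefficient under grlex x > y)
x^2 - 3*x*y + y^2 + 3*y - 2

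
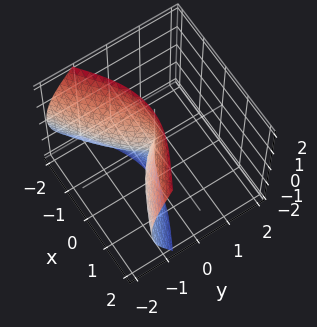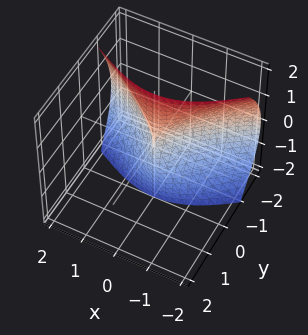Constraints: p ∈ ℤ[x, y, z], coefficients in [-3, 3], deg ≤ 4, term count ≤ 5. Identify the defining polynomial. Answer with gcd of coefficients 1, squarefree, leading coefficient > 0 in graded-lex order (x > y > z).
x*y^2 - 3*y^3 - 3*y*z^2 - 3*x^2

Degree: the shape is more complex than any degree-2 surface, so deg p = 3.
Against the integer gridlines: one y-axis crossing is at y = 0; it meets the x-axis at x = 0 (among the integer gridlines); every point of the z-axis in the box is on the surface.
Fitting integer coefficients to these (and the overall shape) gives p.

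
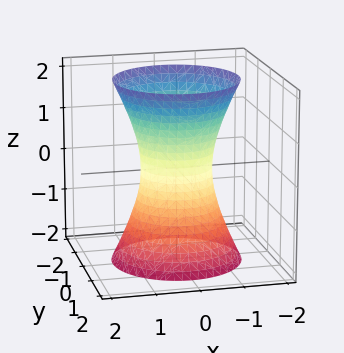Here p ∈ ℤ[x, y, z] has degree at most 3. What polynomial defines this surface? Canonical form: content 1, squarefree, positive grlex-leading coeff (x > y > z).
3*x^2 + 3*y^2 - z^2 - 2

(a) The degree is 2 — an hourglass — one-sheet hyperboloid; a quadric.
(b) Symmetries: mirror symmetry z ↦ −z ⇒ only even powers of z; rotational symmetry about the z-axis ⇒ p depends on x, y only through x² + y².
(c) From the axis intercepts and sections: a circular section at z = -1 has radius exactly 1; it misses every integer gridline on the z-axis.
(d) Together with the visible shape, these determine p as stated.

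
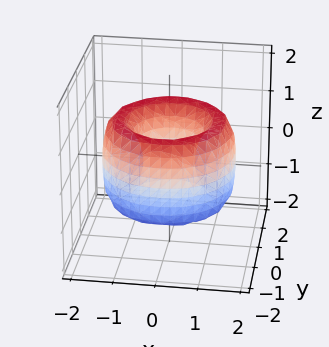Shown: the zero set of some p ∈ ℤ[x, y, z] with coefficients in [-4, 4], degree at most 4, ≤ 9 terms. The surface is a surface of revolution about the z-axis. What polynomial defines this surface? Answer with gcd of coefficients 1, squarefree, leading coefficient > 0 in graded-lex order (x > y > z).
x^4 + 2*x^2*y^2 + y^4 - 3*x^2 - 3*y^2 + z^2 + 1

First, deg p = 4.
Next, by symmetry, the z-axis is an axis of rotation, so x and y enter only as x² + y².
Then, reading off the gridlines: a circular section at z = 0 has radius between 0 and 1; the surface avoids every integer z-axis point in the box.
Finally, the integer polynomial consistent with all of this is the stated p.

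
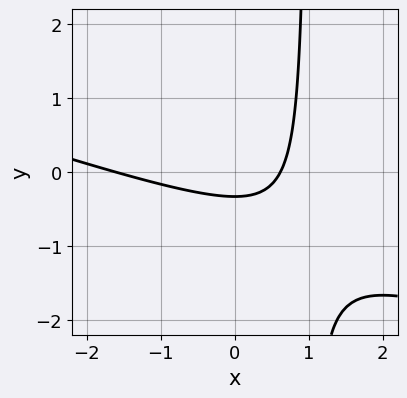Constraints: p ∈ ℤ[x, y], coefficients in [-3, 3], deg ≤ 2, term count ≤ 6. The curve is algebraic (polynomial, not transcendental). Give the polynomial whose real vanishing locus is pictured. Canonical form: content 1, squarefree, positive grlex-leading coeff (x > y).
x^2 + 3*x*y + x - 3*y - 1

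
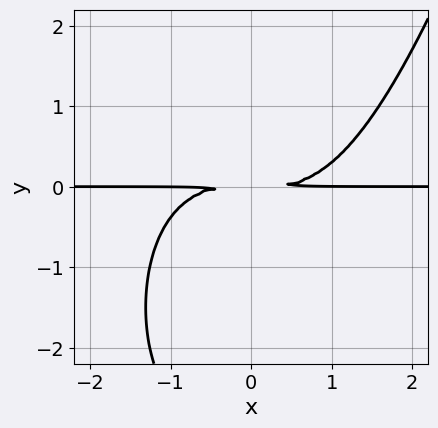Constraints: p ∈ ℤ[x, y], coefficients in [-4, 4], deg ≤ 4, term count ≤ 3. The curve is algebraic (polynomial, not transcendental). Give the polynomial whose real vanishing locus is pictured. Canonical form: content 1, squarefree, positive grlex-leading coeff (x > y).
x^3*y - y^3 - 3*y^2

1. deg p = 4.
2. Reading off the gridlines: every point of the x-axis in the box is on the curve.
3. Solving for integer coefficients yields p as stated.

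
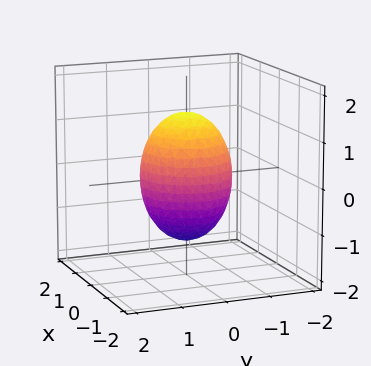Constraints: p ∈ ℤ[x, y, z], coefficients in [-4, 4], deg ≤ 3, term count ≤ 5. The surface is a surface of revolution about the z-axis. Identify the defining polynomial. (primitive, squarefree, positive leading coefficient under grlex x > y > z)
First, deg p = 2. No degree-1 surface has this shape.
Then, symmetries: rotational symmetry about the z-axis ⇒ p depends on x, y only through x² + y².
Next, reading off the gridlines: a circular section at z = 0 has radius exactly 1; the x-axis gridline crossings are at x ∈ {-1, 1}; among the integer gridlines, it crosses the y-axis at y ∈ {-1, 1}.
Finally, the integer polynomial consistent with all of this is the stated p.

2*x^2 + 2*y^2 + z^2 - 2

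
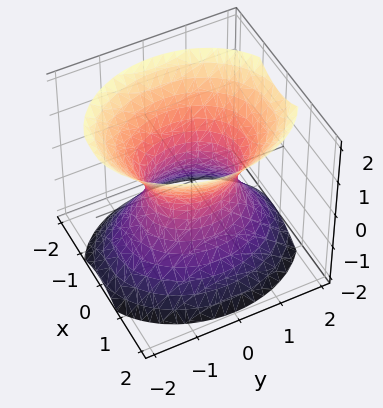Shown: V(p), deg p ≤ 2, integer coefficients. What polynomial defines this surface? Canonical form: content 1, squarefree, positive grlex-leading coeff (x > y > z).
The degree is 2 — one connected sheet with a waist; a quadric.
Symmetries: it's symmetric under y → −y, forcing even powers of y; the z ↦ −z reflection is a symmetry, so z appears only in even powers; mirror symmetry x ↦ −x ⇒ only even powers of x.
Against the integer gridlines: the surface avoids every integer z-axis point in the box; among the integer gridlines, it crosses the y-axis at y ∈ {-1, 1}.
Solving for integer coefficients yields p as stated.

3*x^2 + 2*y^2 - 2*z^2 - 2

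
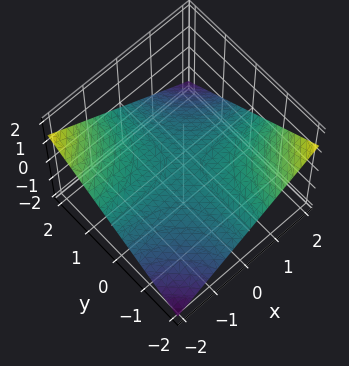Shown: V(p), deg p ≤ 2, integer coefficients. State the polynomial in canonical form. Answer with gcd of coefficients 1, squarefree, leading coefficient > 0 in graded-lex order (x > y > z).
First, the degree is 2 — a saddle surface; a quadric.
Then, from the axis intercepts and sections: the visible y-axis segment lies entirely on the surface; it meets the z-axis at z = 0 (among the integer gridlines); the visible x-axis segment lies entirely on the surface.
Finally, fitting integer coefficients to these (and the overall shape) gives p.

x*y + 3*z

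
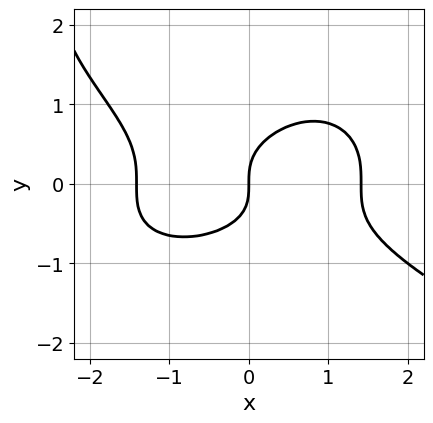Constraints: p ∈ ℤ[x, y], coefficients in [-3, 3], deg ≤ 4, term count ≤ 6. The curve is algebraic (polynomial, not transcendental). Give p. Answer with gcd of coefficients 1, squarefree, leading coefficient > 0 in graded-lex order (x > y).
(a) Degree: a generic line meets the curve in up to 4 points, so deg p = 4.
(b) Reading off the gridlines: it meets the y-axis at y = 0 (among the integer gridlines); one x-axis crossing is at x = 0.
(c) Together with the visible shape, these determine p as stated.

y^4 - x^3 - 3*y^3 + 2*x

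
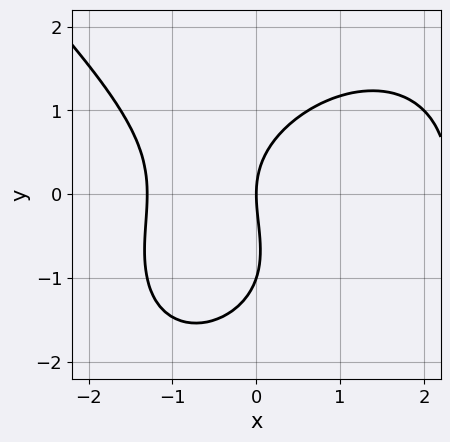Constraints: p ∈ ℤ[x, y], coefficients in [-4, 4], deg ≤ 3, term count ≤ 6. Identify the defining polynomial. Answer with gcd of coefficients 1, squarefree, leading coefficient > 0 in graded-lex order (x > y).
1. The degree is 3 — a generic line meets the curve in up to 3 points.
2. Against the integer gridlines: it meets the x-axis at x = 0 (among the integer gridlines); among the integer gridlines, it crosses the y-axis at y ∈ {-1, 0}.
3. The integer polynomial consistent with all of this is the stated p.

x^3 + y^3 - x^2 + y^2 - 3*x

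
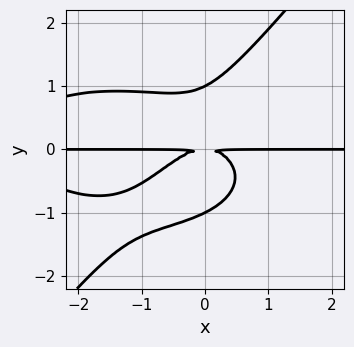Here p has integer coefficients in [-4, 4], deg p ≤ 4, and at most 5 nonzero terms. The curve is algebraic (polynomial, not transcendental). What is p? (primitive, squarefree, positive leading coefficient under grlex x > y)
x^3*y + 3*x*y^3 - 3*y^4 + 3*x^2*y + 3*y^2

Degree: a generic line meets the curve in up to 4 points, so deg p = 4.
From the axis intercepts and sections: the visible x-axis segment lies entirely on the curve; among the integer gridlines, it crosses the y-axis at y ∈ {-1, 1}.
The integer polynomial consistent with all of this is the stated p.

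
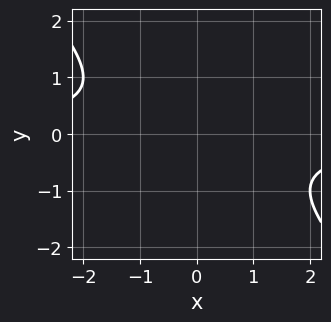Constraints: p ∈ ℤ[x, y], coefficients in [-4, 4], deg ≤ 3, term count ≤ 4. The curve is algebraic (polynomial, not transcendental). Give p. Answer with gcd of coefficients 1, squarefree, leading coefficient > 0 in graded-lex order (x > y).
x*y + y^2 + 1

First, the degree is 2 — a generic line meets the curve in up to 2 points.
Next, against the integer gridlines: the curve avoids every integer x-axis point in the box; it misses every integer gridline on the y-axis.
Finally, matching integer coefficients to the picture gives p.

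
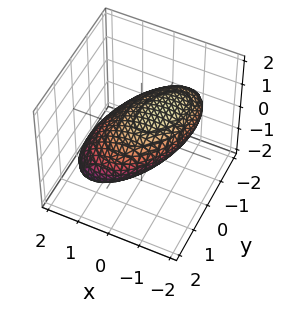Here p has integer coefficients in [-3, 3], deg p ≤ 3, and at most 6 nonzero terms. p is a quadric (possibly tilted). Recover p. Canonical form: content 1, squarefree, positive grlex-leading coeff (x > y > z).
Degree: a generic line meets the surface in up to 2 points, so deg p = 2.
From the axis intercepts and sections: among the integer gridlines, it crosses the z-axis at z ∈ {-1, 1}.
Fitting integer coefficients to these (and the overall shape) gives p.

2*x^2 - x*y + 2*x*z + y^2 + 3*z^2 - 3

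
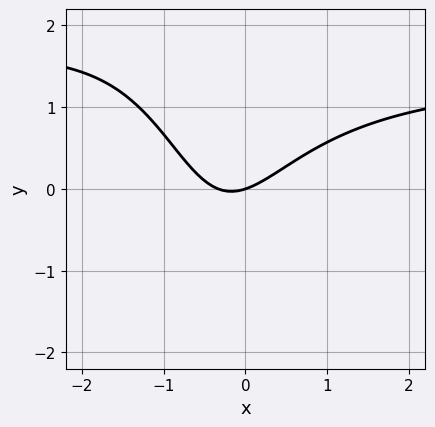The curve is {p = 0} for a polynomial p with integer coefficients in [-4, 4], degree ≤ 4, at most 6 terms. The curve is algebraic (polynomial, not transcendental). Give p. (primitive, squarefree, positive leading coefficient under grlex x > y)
First, degree: the shape is more complex than any degree-2 curve, so deg p = 3.
Next, from the axis intercepts and sections: it meets the x-axis at x = 0 (among the integer gridlines); it crosses the y-axis at the gridline y = 0.
Finally, matching integer coefficients to the picture gives p.

2*x^2*y - 3*x^2 + 2*x*y - x + 3*y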